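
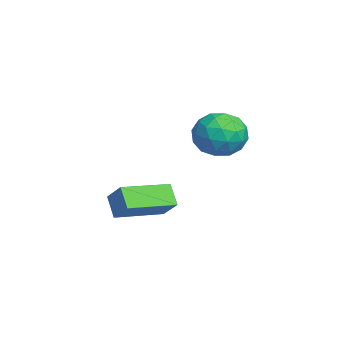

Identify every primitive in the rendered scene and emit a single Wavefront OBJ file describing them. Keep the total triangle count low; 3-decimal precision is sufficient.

v 0.081 -0.458 -1.966
v 0.857 0 -1.188
v -0.787 1.407 -2.198
v -0.011 1.865 -1.421
v 0.751 -0.245 -2.759
v 1.527 0.213 -1.982
v -0.117 1.62 -2.992
v 0.659 2.078 -2.214
v 1.793 3.631 2.401
v 2.542 4.377 2.293
v 2.858 2.463 1.727
v 3.607 3.209 1.619
v 3.325 2.876 2.587
v 2.667 3.598 3.004
v 2.733 3.242 1.016
v 2.075 3.964 1.433
v 3.123 4.136 1.437
v 3.489 3.91 2.408
v 1.911 2.93 1.612
v 2.277 2.704 2.583
v 2.074 4.107 2.406
v 3.326 2.733 1.614
v 3.16 2.538 2.183
v 3.6 2.976 2.12
v 2.147 3.649 2.824
v 2.587 4.087 2.76
v 3.048 3.205 2.933
v 2.813 2.753 1.26
v 3.253 3.191 1.196
v 1.8 3.864 1.9
v 2.24 4.302 1.837
v 2.352 3.635 1.087
v 2.856 4.403 1.839
v 3.482 3.717 1.443
v 2.968 3.736 1.089
v 2.581 4.161 1.334
v 3.071 4.27 2.41
v 3.697 3.584 2.014
v 3.531 3.388 2.583
v 3.144 3.812 2.828
v 3.412 4.129 1.907
v 1.703 3.256 2.006
v 2.329 2.57 1.61
v 2.256 3.028 1.192
v 1.869 3.452 1.437
v 1.918 3.123 2.577
v 2.544 2.437 2.181
v 2.819 2.679 2.686
v 2.432 3.104 2.931
v 1.988 2.711 2.113
f 2 4 1
f 5 2 1
f 1 4 3
f 3 5 1
f 2 8 4
f 6 2 5
f 6 8 2
f 4 8 3
f 7 5 3
f 3 8 7
f 7 6 5
f 8 6 7
f 9 46 25
f 46 20 49
f 25 49 14
f 46 49 25
f 9 25 21
f 25 14 26
f 21 26 10
f 25 26 21
f 9 21 30
f 21 10 31
f 30 31 16
f 21 31 30
f 9 30 42
f 30 16 45
f 42 45 19
f 30 45 42
f 9 42 46
f 42 19 50
f 46 50 20
f 42 50 46
f 10 26 37
f 26 14 40
f 37 40 18
f 26 40 37
f 14 49 27
f 49 20 48
f 27 48 13
f 49 48 27
f 20 50 47
f 50 19 43
f 47 43 11
f 50 43 47
f 19 45 44
f 45 16 32
f 44 32 15
f 45 32 44
f 16 31 36
f 31 10 33
f 36 33 17
f 31 33 36
f 12 38 24
f 38 18 39
f 24 39 13
f 38 39 24
f 12 24 22
f 24 13 23
f 22 23 11
f 24 23 22
f 12 22 29
f 22 11 28
f 29 28 15
f 22 28 29
f 12 29 34
f 29 15 35
f 34 35 17
f 29 35 34
f 12 34 38
f 34 17 41
f 38 41 18
f 34 41 38
f 13 39 27
f 39 18 40
f 27 40 14
f 39 40 27
f 11 23 47
f 23 13 48
f 47 48 20
f 23 48 47
f 15 28 44
f 28 11 43
f 44 43 19
f 28 43 44
f 17 35 36
f 35 15 32
f 36 32 16
f 35 32 36
f 18 41 37
f 41 17 33
f 37 33 10
f 41 33 37



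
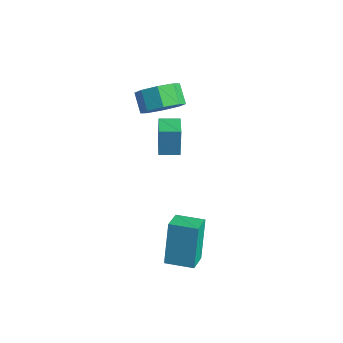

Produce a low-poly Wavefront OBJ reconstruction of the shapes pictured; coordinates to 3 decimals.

v -1.314 2.986 3.56
v -0.808 2.59 4.273
v -1.54 2.877 4.953
v -2.046 3.274 4.24
v -0.633 3.295 4.163
v -1.366 3.582 4.843
v -0.857 3.819 3.7
v -1.59 4.107 4.38
v -1.349 3.856 3.155
v -2.081 4.143 3.835
v -1.82 3.383 2.847
v -2.552 3.67 3.527
v -1.994 2.678 2.957
v -2.727 2.965 3.637
v -1.77 2.153 3.42
v -2.503 2.441 4.1
v -1.279 2.117 3.965
v -2.011 2.404 4.645
v -2.673 3.808 -0.201
v -2.79 3.949 1.227
v -2.093 4.535 -0.225
v -2.21 4.676 1.203
v -1.81 3.124 -0.063
v -1.927 3.265 1.365
v -1.23 3.851 -0.087
v -1.347 3.992 1.341
v 2.259 0.445 -1.886
v 1.801 1.047 -0.024
v 3.286 1.139 -1.857
v 2.828 1.741 0.005
v 2.832 -0.421 -1.465
v 2.374 0.181 0.397
v 3.859 0.273 -1.436
v 3.401 0.875 0.426
f 2 1 5
f 2 5 3
f 3 5 6
f 3 6 4
f 5 1 7
f 5 7 6
f 6 7 8
f 6 8 4
f 7 1 9
f 7 9 8
f 8 9 10
f 8 10 4
f 9 1 11
f 9 11 10
f 10 11 12
f 10 12 4
f 11 1 13
f 11 13 12
f 12 13 14
f 12 14 4
f 13 1 15
f 13 15 14
f 14 15 16
f 14 16 4
f 15 1 17
f 15 17 16
f 16 17 18
f 16 18 4
f 17 1 2
f 17 2 18
f 18 2 3
f 18 3 4
f 20 22 19
f 23 20 19
f 19 22 21
f 21 23 19
f 20 26 22
f 24 20 23
f 24 26 20
f 22 26 21
f 25 23 21
f 21 26 25
f 25 24 23
f 26 24 25
f 28 30 27
f 31 28 27
f 27 30 29
f 29 31 27
f 28 34 30
f 32 28 31
f 32 34 28
f 30 34 29
f 33 31 29
f 29 34 33
f 33 32 31
f 34 32 33



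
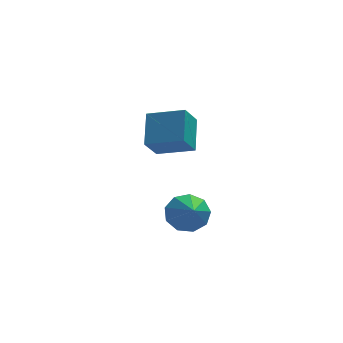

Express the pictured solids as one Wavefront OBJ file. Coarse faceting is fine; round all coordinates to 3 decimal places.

v -0.41 0.669 2.32
v -0.206 1.998 3.393
v -1.947 1.269 1.871
v -1.743 2.597 2.944
v 0.143 1.363 1.356
v 0.347 2.691 2.429
v -1.394 1.962 0.907
v -1.19 3.291 1.98
v -0.576 -2.192 -0.174
v 0.143 -2.487 -0.685
v -0.464 -3.388 0.674
v 0.351 -2.126 -0.204
v 0.125 -1.797 0.291
v -0.429 -1.652 0.568
v -1.052 -1.76 0.498
v -1.452 -2.07 0.113
v -1.442 -2.438 -0.406
v -1.027 -2.69 -0.817
v -0.401 -2.71 -0.927
f 2 4 1
f 5 2 1
f 1 4 3
f 3 5 1
f 2 8 4
f 6 2 5
f 6 8 2
f 4 8 3
f 7 5 3
f 3 8 7
f 7 6 5
f 8 6 7
f 10 9 12
f 10 12 11
f 12 9 13
f 12 13 11
f 13 9 14
f 13 14 11
f 14 9 15
f 14 15 11
f 15 9 16
f 15 16 11
f 16 9 17
f 16 17 11
f 17 9 18
f 17 18 11
f 18 9 19
f 18 19 11
f 19 9 10
f 19 10 11



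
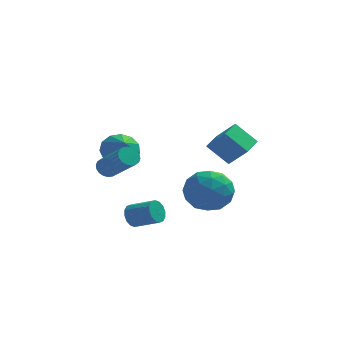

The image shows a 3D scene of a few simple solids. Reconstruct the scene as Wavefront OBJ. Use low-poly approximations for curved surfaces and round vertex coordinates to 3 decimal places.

v 2.042 -1.638 1.457
v 2.827 -2.008 2.342
v 2.37 -0.588 1.605
v 3.156 -0.958 2.49
v 2.964 -1.802 0.57
v 3.75 -2.172 1.455
v 3.293 -0.752 0.718
v 4.078 -1.122 1.603
v -2.301 0.344 -0.806
v -2.023 0.166 -1.22
v -0.942 -0.783 -0.089
v -1.219 -0.604 0.326
v -1.91 0.364 -1.163
v -0.828 -0.584 -0.031
v -1.873 0.559 -1.034
v -0.792 -0.39 0.097
v -1.922 0.711 -0.86
v -0.84 -0.238 0.271
v -2.045 0.79 -0.676
v -0.964 -0.158 0.455
v -2.219 0.781 -0.517
v -1.138 -0.167 0.614
v -2.41 0.686 -0.415
v -1.328 -0.263 0.716
v -2.578 0.523 -0.391
v -1.497 -0.426 0.74
v -2.692 0.324 -0.449
v -1.61 -0.624 0.683
v -2.728 0.13 -0.577
v -1.647 -0.819 0.554
v -2.68 -0.022 -0.751
v -1.598 -0.971 0.38
v -2.556 -0.102 -0.935
v -1.475 -1.05 0.196
v -2.382 -0.093 -1.094
v -1.301 -1.041 0.037
v -2.192 0.003 -1.196
v -1.11 -0.946 -0.065
v -1.114 -0.564 -3.164
v -0.821 -0.291 -3.611
v 0.268 -0.663 -3.122
v -0.026 -0.936 -2.676
v -0.847 -0.076 -3.388
v 0.242 -0.448 -2.9
v -0.945 0.009 -3.106
v 0.144 -0.363 -2.617
v -1.088 -0.06 -2.839
v 0.001 -0.433 -2.351
v -1.238 -0.264 -2.659
v -0.15 -0.636 -2.171
v -1.356 -0.549 -2.615
v -0.267 -0.921 -2.127
v -1.408 -0.837 -2.718
v -0.319 -1.209 -2.229
v -1.382 -1.052 -2.94
v -0.293 -1.424 -2.452
v -1.284 -1.137 -3.223
v -0.195 -1.509 -2.734
v -1.141 -1.067 -3.489
v -0.052 -1.44 -3.001
v -0.99 -0.864 -3.669
v 0.098 -1.236 -3.181
v -0.873 -0.579 -3.713
v 0.216 -0.951 -3.225
v 1.238 3.216 -2.157
v 2.12 3.852 -2.661
v 1.42 1.868 -3.539
v 2.302 2.504 -4.043
v 2.477 1.973 -2.983
v 2.364 2.806 -2.129
v 1.176 2.914 -4.071
v 1.063 3.747 -3.217
v 2.082 3.666 -3.844
v 2.885 3.084 -3.171
v 0.655 2.636 -3.029
v 1.458 2.054 -2.356
v 1.663 3.652 -2.287
v 1.877 2.068 -3.913
v 1.98 1.756 -3.29
v 2.498 2.13 -3.586
v 1.806 3.037 -1.974
v 2.325 3.411 -2.271
v 2.535 2.307 -2.46
v 1.215 2.309 -3.929
v 1.734 2.683 -4.226
v 1.042 3.59 -2.614
v 1.56 3.964 -2.91
v 1.005 3.413 -3.74
v 2.159 3.917 -3.279
v 2.266 3.124 -4.092
v 1.604 3.365 -4.108
v 1.538 3.855 -3.606
v 2.631 3.575 -2.884
v 2.738 2.783 -3.697
v 2.841 2.47 -3.073
v 2.775 2.96 -2.571
v 2.609 3.465 -3.579
v 0.802 2.937 -2.503
v 0.909 2.145 -3.316
v 0.765 2.76 -3.629
v 0.699 3.25 -3.127
v 1.274 2.596 -2.108
v 1.381 1.803 -2.921
v 2.002 1.865 -2.594
v 1.936 2.355 -2.092
v 0.931 2.255 -2.621
v -2.111 3.004 -0.847
v -1.45 2.788 -1.401
v -1.729 1.676 0.127
v -1.252 3.096 -1.059
v -1.326 3.375 -0.649
v -1.65 3.536 -0.302
v -2.121 3.528 -0.128
v -2.588 3.354 -0.182
v -2.904 3.069 -0.447
v -2.968 2.763 -0.839
v -2.76 2.533 -1.234
v -2.346 2.453 -1.505
v -1.858 2.548 -1.568
f 2 4 1
f 5 2 1
f 1 4 3
f 3 5 1
f 2 8 4
f 6 2 5
f 6 8 2
f 4 8 3
f 7 5 3
f 3 8 7
f 7 6 5
f 8 6 7
f 10 9 13
f 10 13 11
f 11 13 14
f 11 14 12
f 13 9 15
f 13 15 14
f 14 15 16
f 14 16 12
f 15 9 17
f 15 17 16
f 16 17 18
f 16 18 12
f 17 9 19
f 17 19 18
f 18 19 20
f 18 20 12
f 19 9 21
f 19 21 20
f 20 21 22
f 20 22 12
f 21 9 23
f 21 23 22
f 22 23 24
f 22 24 12
f 23 9 25
f 23 25 24
f 24 25 26
f 24 26 12
f 25 9 27
f 25 27 26
f 26 27 28
f 26 28 12
f 27 9 29
f 27 29 28
f 28 29 30
f 28 30 12
f 29 9 31
f 29 31 30
f 30 31 32
f 30 32 12
f 31 9 33
f 31 33 32
f 32 33 34
f 32 34 12
f 33 9 35
f 33 35 34
f 34 35 36
f 34 36 12
f 35 9 37
f 35 37 36
f 36 37 38
f 36 38 12
f 37 9 10
f 37 10 38
f 38 10 11
f 38 11 12
f 40 39 43
f 40 43 41
f 41 43 44
f 41 44 42
f 43 39 45
f 43 45 44
f 44 45 46
f 44 46 42
f 45 39 47
f 45 47 46
f 46 47 48
f 46 48 42
f 47 39 49
f 47 49 48
f 48 49 50
f 48 50 42
f 49 39 51
f 49 51 50
f 50 51 52
f 50 52 42
f 51 39 53
f 51 53 52
f 52 53 54
f 52 54 42
f 53 39 55
f 53 55 54
f 54 55 56
f 54 56 42
f 55 39 57
f 55 57 56
f 56 57 58
f 56 58 42
f 57 39 59
f 57 59 58
f 58 59 60
f 58 60 42
f 59 39 61
f 59 61 60
f 60 61 62
f 60 62 42
f 61 39 63
f 61 63 62
f 62 63 64
f 62 64 42
f 63 39 40
f 63 40 64
f 64 40 41
f 64 41 42
f 65 102 81
f 102 76 105
f 81 105 70
f 102 105 81
f 65 81 77
f 81 70 82
f 77 82 66
f 81 82 77
f 65 77 86
f 77 66 87
f 86 87 72
f 77 87 86
f 65 86 98
f 86 72 101
f 98 101 75
f 86 101 98
f 65 98 102
f 98 75 106
f 102 106 76
f 98 106 102
f 66 82 93
f 82 70 96
f 93 96 74
f 82 96 93
f 70 105 83
f 105 76 104
f 83 104 69
f 105 104 83
f 76 106 103
f 106 75 99
f 103 99 67
f 106 99 103
f 75 101 100
f 101 72 88
f 100 88 71
f 101 88 100
f 72 87 92
f 87 66 89
f 92 89 73
f 87 89 92
f 68 94 80
f 94 74 95
f 80 95 69
f 94 95 80
f 68 80 78
f 80 69 79
f 78 79 67
f 80 79 78
f 68 78 85
f 78 67 84
f 85 84 71
f 78 84 85
f 68 85 90
f 85 71 91
f 90 91 73
f 85 91 90
f 68 90 94
f 90 73 97
f 94 97 74
f 90 97 94
f 69 95 83
f 95 74 96
f 83 96 70
f 95 96 83
f 67 79 103
f 79 69 104
f 103 104 76
f 79 104 103
f 71 84 100
f 84 67 99
f 100 99 75
f 84 99 100
f 73 91 92
f 91 71 88
f 92 88 72
f 91 88 92
f 74 97 93
f 97 73 89
f 93 89 66
f 97 89 93
f 108 107 110
f 108 110 109
f 110 107 111
f 110 111 109
f 111 107 112
f 111 112 109
f 112 107 113
f 112 113 109
f 113 107 114
f 113 114 109
f 114 107 115
f 114 115 109
f 115 107 116
f 115 116 109
f 116 107 117
f 116 117 109
f 117 107 118
f 117 118 109
f 118 107 119
f 118 119 109
f 119 107 108
f 119 108 109



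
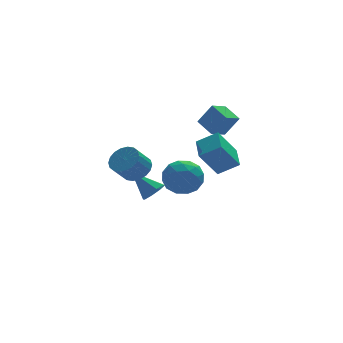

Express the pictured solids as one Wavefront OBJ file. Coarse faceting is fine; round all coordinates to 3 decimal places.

v 1.801 2.182 -1.469
v 2.801 1.741 -1.16
v 0.959 1.179 -0.18
v 1.959 0.738 0.129
v 1.734 1.832 0.333
v 2.254 2.452 -0.463
v 1.506 0.468 -0.877
v 2.026 1.088 -1.673
v 2.618 0.681 -0.794
v 2.759 1.524 -0.046
v 1.001 1.396 -1.294
v 1.142 2.239 -0.546
v 2.375 2.049 -1.428
v 1.385 0.871 0.088
v 1.253 1.514 0.208
v 1.84 1.254 0.389
v 2.054 2.467 -1.018
v 2.641 2.208 -0.836
v 2.014 2.262 0.041
v 1.119 0.712 -0.504
v 1.706 0.453 -0.322
v 1.92 1.666 -1.729
v 2.507 1.406 -1.548
v 1.746 0.658 -1.381
v 2.855 1.167 -1.03
v 2.36 0.578 -0.273
v 2.094 0.419 -0.864
v 2.4 0.784 -1.332
v 2.938 1.663 -0.591
v 2.443 1.073 0.167
v 2.311 1.716 0.287
v 2.617 2.081 -0.182
v 2.831 1.04 -0.376
v 1.317 1.847 -1.507
v 0.822 1.257 -0.749
v 1.143 0.839 -1.158
v 1.449 1.204 -1.627
v 1.4 2.342 -1.067
v 0.905 1.753 -0.31
v 1.36 2.136 -0.008
v 1.666 2.501 -0.476
v 0.929 1.88 -0.964
v 3.349 1.468 2.165
v 4.027 1.227 3.295
v 2.951 2.482 2.621
v 3.63 2.24 3.75
v 4.23 2 1.75
v 4.909 1.758 2.879
v 3.833 3.013 2.205
v 4.511 2.772 3.335
v -0.244 -0.714 -0.302
v 0.168 -0.922 0.238
v -1.076 0.294 0.722
v 0.37 -0.49 -0.022
v 0.213 -0.189 -0.447
v -0.212 -0.196 -0.786
v -0.655 -0.505 -0.842
v -0.857 -0.937 -0.581
v -0.7 -1.238 -0.157
v -0.275 -1.232 0.183
v 2.135 -0.296 1.629
v 3.15 -0.663 2.3
v 2.42 1.06 1.94
v 3.434 0.693 2.611
v 3.146 -0.173 0.169
v 4.16 -0.54 0.84
v 3.43 1.183 0.48
v 4.445 0.816 1.151
v -1.8 -3.201 2.792
v -1.46 -2.638 3.281
v -2.159 -2.975 4.157
v -2.5 -3.539 3.668
v -1.737 -2.457 3.129
v -2.437 -2.794 4.005
v -2.028 -2.423 2.911
v -2.727 -2.76 3.786
v -2.273 -2.543 2.669
v -2.972 -2.88 3.544
v -2.424 -2.793 2.451
v -3.124 -3.13 3.326
v -2.452 -3.125 2.301
v -3.152 -3.462 3.176
v -2.351 -3.472 2.248
v -3.05 -3.809 3.123
v -2.141 -3.765 2.303
v -2.84 -4.102 3.179
v -1.863 -3.946 2.455
v -2.563 -4.283 3.331
v -1.573 -3.98 2.674
v -2.272 -4.317 3.549
v -1.328 -3.86 2.916
v -2.027 -4.197 3.791
v -1.176 -3.61 3.134
v -1.876 -3.947 4.009
v -1.148 -3.278 3.284
v -1.848 -3.615 4.159
v -1.25 -2.931 3.337
v -1.949 -3.268 4.212
f 1 38 17
f 38 12 41
f 17 41 6
f 38 41 17
f 1 17 13
f 17 6 18
f 13 18 2
f 17 18 13
f 1 13 22
f 13 2 23
f 22 23 8
f 13 23 22
f 1 22 34
f 22 8 37
f 34 37 11
f 22 37 34
f 1 34 38
f 34 11 42
f 38 42 12
f 34 42 38
f 2 18 29
f 18 6 32
f 29 32 10
f 18 32 29
f 6 41 19
f 41 12 40
f 19 40 5
f 41 40 19
f 12 42 39
f 42 11 35
f 39 35 3
f 42 35 39
f 11 37 36
f 37 8 24
f 36 24 7
f 37 24 36
f 8 23 28
f 23 2 25
f 28 25 9
f 23 25 28
f 4 30 16
f 30 10 31
f 16 31 5
f 30 31 16
f 4 16 14
f 16 5 15
f 14 15 3
f 16 15 14
f 4 14 21
f 14 3 20
f 21 20 7
f 14 20 21
f 4 21 26
f 21 7 27
f 26 27 9
f 21 27 26
f 4 26 30
f 26 9 33
f 30 33 10
f 26 33 30
f 5 31 19
f 31 10 32
f 19 32 6
f 31 32 19
f 3 15 39
f 15 5 40
f 39 40 12
f 15 40 39
f 7 20 36
f 20 3 35
f 36 35 11
f 20 35 36
f 9 27 28
f 27 7 24
f 28 24 8
f 27 24 28
f 10 33 29
f 33 9 25
f 29 25 2
f 33 25 29
f 44 46 43
f 47 44 43
f 43 46 45
f 45 47 43
f 44 50 46
f 48 44 47
f 48 50 44
f 46 50 45
f 49 47 45
f 45 50 49
f 49 48 47
f 50 48 49
f 52 51 54
f 52 54 53
f 54 51 55
f 54 55 53
f 55 51 56
f 55 56 53
f 56 51 57
f 56 57 53
f 57 51 58
f 57 58 53
f 58 51 59
f 58 59 53
f 59 51 60
f 59 60 53
f 60 51 52
f 60 52 53
f 62 64 61
f 65 62 61
f 61 64 63
f 63 65 61
f 62 68 64
f 66 62 65
f 66 68 62
f 64 68 63
f 67 65 63
f 63 68 67
f 67 66 65
f 68 66 67
f 70 69 73
f 70 73 71
f 71 73 74
f 71 74 72
f 73 69 75
f 73 75 74
f 74 75 76
f 74 76 72
f 75 69 77
f 75 77 76
f 76 77 78
f 76 78 72
f 77 69 79
f 77 79 78
f 78 79 80
f 78 80 72
f 79 69 81
f 79 81 80
f 80 81 82
f 80 82 72
f 81 69 83
f 81 83 82
f 82 83 84
f 82 84 72
f 83 69 85
f 83 85 84
f 84 85 86
f 84 86 72
f 85 69 87
f 85 87 86
f 86 87 88
f 86 88 72
f 87 69 89
f 87 89 88
f 88 89 90
f 88 90 72
f 89 69 91
f 89 91 90
f 90 91 92
f 90 92 72
f 91 69 93
f 91 93 92
f 92 93 94
f 92 94 72
f 93 69 95
f 93 95 94
f 94 95 96
f 94 96 72
f 95 69 97
f 95 97 96
f 96 97 98
f 96 98 72
f 97 69 70
f 97 70 98
f 98 70 71
f 98 71 72



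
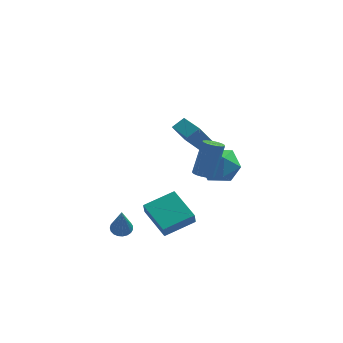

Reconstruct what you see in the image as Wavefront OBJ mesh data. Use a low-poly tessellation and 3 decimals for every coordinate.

v -0.907 -0.398 -2.95
v -0.936 -0.789 -2.184
v 0.597 0.491 -2.44
v 0.568 0.1 -1.674
v 0.212 -1.88 -3.666
v 0.183 -2.271 -2.9
v 1.716 -0.991 -3.156
v 1.687 -1.382 -2.39
v 2.2 -3.016 1.805
v 2.73 -2.898 1.632
v 3.171 -2.227 3.442
v 2.64 -2.344 3.615
v 2.592 -2.669 1.581
v 3.033 -1.997 3.39
v 2.364 -2.519 1.58
v 2.805 -1.847 3.39
v 2.099 -2.482 1.632
v 2.54 -1.811 3.441
v 1.856 -2.568 1.723
v 2.297 -1.897 3.532
v 1.693 -2.757 1.833
v 2.133 -2.085 3.642
v 1.645 -3.005 1.936
v 2.086 -2.333 3.746
v 1.724 -3.255 2.01
v 2.165 -2.583 3.819
v 1.913 -3.451 2.036
v 2.354 -2.779 3.846
v 2.167 -3.547 2.01
v 2.608 -2.875 3.82
v 2.428 -3.521 1.937
v 2.869 -2.849 3.747
v 2.637 -3.38 1.834
v 3.078 -2.708 3.643
v 2.746 -3.155 1.724
v 3.187 -2.483 3.533
v 2.603 2.797 -0.553
v 3.401 2.222 0.132
v 2.199 1.138 -1.472
v 2.997 0.563 -0.787
v 1.98 0.977 -0.305
v 2.23 2.003 0.263
v 3.37 1.357 -1.603
v 3.62 2.383 -1.035
v 3.875 1.333 -0.516
v 3.016 1.098 0.286
v 2.584 2.262 -1.626
v 1.725 2.027 -0.824
v 0.15 4.25 0.444
v 0.756 4.672 0.904
v 0.811 4.51 -0.668
v 1.418 4.932 -0.208
v 1.042 2.768 0.628
v 1.649 3.19 1.088
v 1.704 3.028 -0.484
v 2.31 3.45 -0.024
v -2.062 -0.683 -4.048
v -1.726 -1.108 -4.282
v -1.938 -1.617 -2.172
v -1.558 -0.943 -4.211
v -1.478 -0.734 -4.112
v -1.498 -0.515 -4.002
v -1.616 -0.326 -3.9
v -1.811 -0.198 -3.824
v -2.05 -0.155 -3.786
v -2.29 -0.202 -3.794
v -2.491 -0.333 -3.846
v -2.618 -0.524 -3.933
v -2.649 -0.743 -4.04
v -2.578 -0.951 -4.148
v -2.418 -1.113 -4.239
v -2.196 -1.201 -4.297
v -1.951 -1.199 -4.312
f 2 4 1
f 5 2 1
f 1 4 3
f 3 5 1
f 2 8 4
f 6 2 5
f 6 8 2
f 4 8 3
f 7 5 3
f 3 8 7
f 7 6 5
f 8 6 7
f 10 9 13
f 10 13 11
f 11 13 14
f 11 14 12
f 13 9 15
f 13 15 14
f 14 15 16
f 14 16 12
f 15 9 17
f 15 17 16
f 16 17 18
f 16 18 12
f 17 9 19
f 17 19 18
f 18 19 20
f 18 20 12
f 19 9 21
f 19 21 20
f 20 21 22
f 20 22 12
f 21 9 23
f 21 23 22
f 22 23 24
f 22 24 12
f 23 9 25
f 23 25 24
f 24 25 26
f 24 26 12
f 25 9 27
f 25 27 26
f 26 27 28
f 26 28 12
f 27 9 29
f 27 29 28
f 28 29 30
f 28 30 12
f 29 9 31
f 29 31 30
f 30 31 32
f 30 32 12
f 31 9 33
f 31 33 32
f 32 33 34
f 32 34 12
f 33 9 35
f 33 35 34
f 34 35 36
f 34 36 12
f 35 9 10
f 35 10 36
f 36 10 11
f 36 11 12
f 37 48 42
f 37 42 38
f 37 38 44
f 37 44 47
f 37 47 48
f 38 42 46
f 42 48 41
f 48 47 39
f 47 44 43
f 44 38 45
f 40 46 41
f 40 41 39
f 40 39 43
f 40 43 45
f 40 45 46
f 41 46 42
f 39 41 48
f 43 39 47
f 45 43 44
f 46 45 38
f 50 52 49
f 53 50 49
f 49 52 51
f 51 53 49
f 50 56 52
f 54 50 53
f 54 56 50
f 52 56 51
f 55 53 51
f 51 56 55
f 55 54 53
f 56 54 55
f 58 57 60
f 58 60 59
f 60 57 61
f 60 61 59
f 61 57 62
f 61 62 59
f 62 57 63
f 62 63 59
f 63 57 64
f 63 64 59
f 64 57 65
f 64 65 59
f 65 57 66
f 65 66 59
f 66 57 67
f 66 67 59
f 67 57 68
f 67 68 59
f 68 57 69
f 68 69 59
f 69 57 70
f 69 70 59
f 70 57 71
f 70 71 59
f 71 57 72
f 71 72 59
f 72 57 73
f 72 73 59
f 73 57 58
f 73 58 59



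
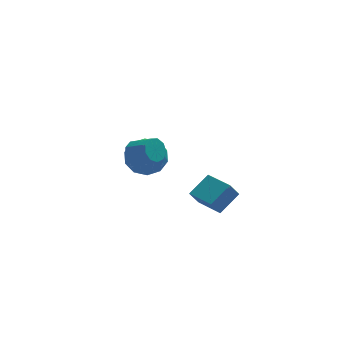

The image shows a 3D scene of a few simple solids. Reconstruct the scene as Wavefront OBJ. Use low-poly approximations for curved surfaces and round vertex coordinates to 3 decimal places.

v -0.506 -3.701 2.668
v 0.45 -3.066 3.359
v -1.254 -2.389 2.496
v -0.298 -1.754 3.188
v -0.062 -3.546 1.912
v 0.894 -2.911 2.604
v -0.81 -2.234 1.741
v 0.146 -1.599 2.432
v -3.063 3.785 1.364
v -2.216 3.766 0.641
v -2.644 2.114 1.899
v -1.797 2.095 1.176
v -1.754 2.763 2.067
v -2.013 3.795 1.737
v -2.847 2.085 0.803
v -3.106 3.117 0.473
v -2.082 2.715 0.294
v -1.406 3.135 1.076
v -3.454 2.745 1.464
v -2.778 3.165 2.246
v -2.676 3.922 0.956
v -2.184 1.958 1.584
v -2.159 2.35 2.108
v -1.66 2.339 1.683
v -2.557 3.939 1.6
v -2.059 3.928 1.175
v -1.788 3.339 2.013
v -2.801 1.952 1.365
v -2.303 1.941 0.94
v -3.2 3.541 0.857
v -2.701 3.53 0.432
v -3.072 2.541 0.527
v -2.099 3.293 0.327
v -1.853 2.311 0.641
v -2.47 2.305 0.422
v -2.623 2.912 0.228
v -1.702 3.54 0.786
v -1.456 2.558 1.1
v -1.431 2.95 1.624
v -1.583 3.557 1.43
v -1.624 2.922 0.582
v -3.404 3.322 1.44
v -3.158 2.34 1.754
v -3.277 2.323 1.11
v -3.429 2.93 0.916
v -3.007 3.569 1.899
v -2.761 2.587 2.213
v -2.237 2.968 2.312
v -2.39 3.575 2.118
v -3.236 2.958 1.958
v -3.275 0.312 3.532
v -2.831 0.825 3.566
v -2.02 0.082 4.201
v -2.465 -0.432 4.168
v -3.112 0.834 3.936
v -2.302 0.091 4.571
v -3.47 0.599 4.117
v -2.66 -0.144 4.752
v -3.737 0.229 4.025
v -2.927 -0.514 4.66
v -3.788 -0.102 3.702
v -2.977 -0.845 4.338
v -3.599 -0.24 3.3
v -2.788 -0.983 3.935
v -3.258 -0.119 3.007
v -2.448 -0.863 3.642
v -2.926 0.203 2.959
v -2.115 -0.541 3.595
v -2.757 0.575 3.18
v -1.947 -0.168 3.815
f 2 4 1
f 5 2 1
f 1 4 3
f 3 5 1
f 2 8 4
f 6 2 5
f 6 8 2
f 4 8 3
f 7 5 3
f 3 8 7
f 7 6 5
f 8 6 7
f 9 46 25
f 46 20 49
f 25 49 14
f 46 49 25
f 9 25 21
f 25 14 26
f 21 26 10
f 25 26 21
f 9 21 30
f 21 10 31
f 30 31 16
f 21 31 30
f 9 30 42
f 30 16 45
f 42 45 19
f 30 45 42
f 9 42 46
f 42 19 50
f 46 50 20
f 42 50 46
f 10 26 37
f 26 14 40
f 37 40 18
f 26 40 37
f 14 49 27
f 49 20 48
f 27 48 13
f 49 48 27
f 20 50 47
f 50 19 43
f 47 43 11
f 50 43 47
f 19 45 44
f 45 16 32
f 44 32 15
f 45 32 44
f 16 31 36
f 31 10 33
f 36 33 17
f 31 33 36
f 12 38 24
f 38 18 39
f 24 39 13
f 38 39 24
f 12 24 22
f 24 13 23
f 22 23 11
f 24 23 22
f 12 22 29
f 22 11 28
f 29 28 15
f 22 28 29
f 12 29 34
f 29 15 35
f 34 35 17
f 29 35 34
f 12 34 38
f 34 17 41
f 38 41 18
f 34 41 38
f 13 39 27
f 39 18 40
f 27 40 14
f 39 40 27
f 11 23 47
f 23 13 48
f 47 48 20
f 23 48 47
f 15 28 44
f 28 11 43
f 44 43 19
f 28 43 44
f 17 35 36
f 35 15 32
f 36 32 16
f 35 32 36
f 18 41 37
f 41 17 33
f 37 33 10
f 41 33 37
f 52 51 55
f 52 55 53
f 53 55 56
f 53 56 54
f 55 51 57
f 55 57 56
f 56 57 58
f 56 58 54
f 57 51 59
f 57 59 58
f 58 59 60
f 58 60 54
f 59 51 61
f 59 61 60
f 60 61 62
f 60 62 54
f 61 51 63
f 61 63 62
f 62 63 64
f 62 64 54
f 63 51 65
f 63 65 64
f 64 65 66
f 64 66 54
f 65 51 67
f 65 67 66
f 66 67 68
f 66 68 54
f 67 51 69
f 67 69 68
f 68 69 70
f 68 70 54
f 69 51 52
f 69 52 70
f 70 52 53
f 70 53 54



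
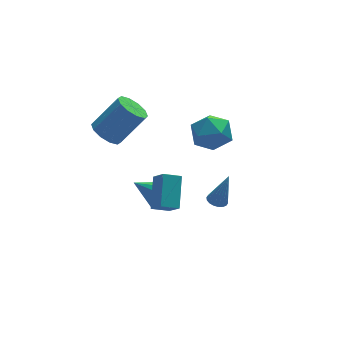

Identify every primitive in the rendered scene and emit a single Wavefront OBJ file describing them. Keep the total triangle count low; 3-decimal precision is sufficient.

v -1.245 -0.301 2.993
v -0.591 -0.198 2.429
v 0.739 -0.237 3.962
v 0.085 -0.339 4.527
v -0.755 0.29 2.584
v 0.575 0.251 4.117
v -1.106 0.553 2.895
v 0.223 0.514 4.428
v -1.511 0.489 3.244
v -0.181 0.45 4.777
v -1.813 0.124 3.497
v -0.484 0.085 5.03
v -1.899 -0.403 3.558
v -0.569 -0.442 5.091
v -1.735 -0.891 3.403
v -0.405 -0.93 4.936
v -1.383 -1.154 3.092
v -0.054 -1.193 4.625
v -0.979 -1.09 2.743
v 0.351 -1.129 4.276
v -0.676 -0.725 2.49
v 0.653 -0.764 4.023
v 4.241 0.3 1.958
v 4.829 -0.218 1.136
v 3.031 -1.082 1.964
v 3.619 -1.6 1.142
v 4.057 -1.513 2.186
v 4.806 -0.659 2.182
v 3.054 -0.641 0.918
v 3.803 0.213 0.914
v 4.096 -0.8 0.493
v 4.715 -1.339 1.277
v 3.145 0.039 1.823
v 3.764 -0.5 2.607
v -0.55 -4.166 0.511
v -0.353 -4.904 1.317
v 0.081 -2.888 1.526
v 0.278 -3.626 2.332
v 0.302 -4.314 0.168
v 0.499 -5.052 0.974
v 0.933 -3.036 1.183
v 1.13 -3.774 1.989
v 0.413 -2.854 -0.001
v 0.861 -2.737 0.664
v -0.553 -2.006 0.501
v 0.988 -2.416 0.365
v 0.932 -2.234 -0.05
v 0.711 -2.249 -0.449
v 0.396 -2.456 -0.706
v 0.086 -2.79 -0.739
v -0.12 -3.144 -0.538
v -0.157 -3.406 -0.166
v -0.013 -3.492 0.259
v 0.266 -3.377 0.601
v 0.592 -3.095 0.752
v 3.717 -1.935 -2.548
v 4.079 -1.544 -2.639
v 4.263 -2.025 -0.752
v 3.883 -1.422 -2.573
v 3.655 -1.4 -2.503
v 3.438 -1.485 -2.441
v 3.277 -1.659 -2.401
v 3.203 -1.887 -2.39
v 3.231 -2.125 -2.41
v 3.355 -2.325 -2.458
v 3.551 -2.448 -2.524
v 3.78 -2.469 -2.594
v 3.996 -2.385 -2.656
v 4.157 -2.211 -2.696
v 4.231 -1.982 -2.707
v 4.203 -1.745 -2.686
f 2 1 5
f 2 5 3
f 3 5 6
f 3 6 4
f 5 1 7
f 5 7 6
f 6 7 8
f 6 8 4
f 7 1 9
f 7 9 8
f 8 9 10
f 8 10 4
f 9 1 11
f 9 11 10
f 10 11 12
f 10 12 4
f 11 1 13
f 11 13 12
f 12 13 14
f 12 14 4
f 13 1 15
f 13 15 14
f 14 15 16
f 14 16 4
f 15 1 17
f 15 17 16
f 16 17 18
f 16 18 4
f 17 1 19
f 17 19 18
f 18 19 20
f 18 20 4
f 19 1 21
f 19 21 20
f 20 21 22
f 20 22 4
f 21 1 2
f 21 2 22
f 22 2 3
f 22 3 4
f 23 34 28
f 23 28 24
f 23 24 30
f 23 30 33
f 23 33 34
f 24 28 32
f 28 34 27
f 34 33 25
f 33 30 29
f 30 24 31
f 26 32 27
f 26 27 25
f 26 25 29
f 26 29 31
f 26 31 32
f 27 32 28
f 25 27 34
f 29 25 33
f 31 29 30
f 32 31 24
f 36 38 35
f 39 36 35
f 35 38 37
f 37 39 35
f 36 42 38
f 40 36 39
f 40 42 36
f 38 42 37
f 41 39 37
f 37 42 41
f 41 40 39
f 42 40 41
f 44 43 46
f 44 46 45
f 46 43 47
f 46 47 45
f 47 43 48
f 47 48 45
f 48 43 49
f 48 49 45
f 49 43 50
f 49 50 45
f 50 43 51
f 50 51 45
f 51 43 52
f 51 52 45
f 52 43 53
f 52 53 45
f 53 43 54
f 53 54 45
f 54 43 55
f 54 55 45
f 55 43 44
f 55 44 45
f 57 56 59
f 57 59 58
f 59 56 60
f 59 60 58
f 60 56 61
f 60 61 58
f 61 56 62
f 61 62 58
f 62 56 63
f 62 63 58
f 63 56 64
f 63 64 58
f 64 56 65
f 64 65 58
f 65 56 66
f 65 66 58
f 66 56 67
f 66 67 58
f 67 56 68
f 67 68 58
f 68 56 69
f 68 69 58
f 69 56 70
f 69 70 58
f 70 56 71
f 70 71 58
f 71 56 57
f 71 57 58



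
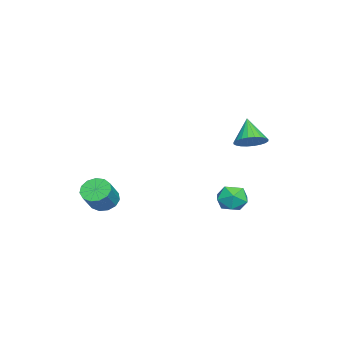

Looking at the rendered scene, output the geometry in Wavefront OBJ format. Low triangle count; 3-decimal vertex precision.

v -2.573 3.51 2.634
v -1.907 2.815 2.906
v -3.627 3.05 4.046
v -1.778 3.126 3.103
v -1.77 3.495 3.23
v -1.884 3.866 3.265
v -2.103 4.183 3.205
v -2.394 4.398 3.057
v -2.712 4.477 2.846
v -3.009 4.409 2.602
v -3.24 4.204 2.363
v -3.369 3.893 2.165
v -3.377 3.524 2.039
v -3.262 3.153 2.004
v -3.043 2.836 2.064
v -2.752 2.621 2.212
v -2.434 2.542 2.423
v -2.137 2.61 2.667
v 2.436 4.373 -0.008
v 2.899 3.698 0.582
v 1.341 3.242 -0.442
v 1.804 2.567 0.148
v 1.306 3.34 0.562
v 1.982 4.04 0.83
v 2.258 2.9 -0.69
v 2.934 3.6 -0.422
v 2.789 2.788 0.16
v 2.201 3.06 0.934
v 2.039 3.88 -0.794
v 1.451 4.152 -0.02
v 1.959 -3.778 -0.801
v 2.608 -3.874 -1.431
v 3.711 -4.038 -0.269
v 3.061 -3.942 0.361
v 2.577 -3.373 -1.331
v 3.68 -3.536 -0.169
v 2.35 -2.999 -1.063
v 3.452 -3.163 0.099
v 1.998 -2.874 -0.711
v 3.101 -3.037 0.45
v 1.634 -3.035 -0.388
v 2.737 -3.198 0.773
v 1.373 -3.432 -0.196
v 2.476 -3.596 0.965
v 1.298 -3.94 -0.196
v 2.401 -4.103 0.965
v 1.433 -4.396 -0.388
v 2.535 -4.559 0.773
v 1.734 -4.656 -0.711
v 2.837 -4.819 0.45
v 2.107 -4.637 -1.063
v 3.21 -4.8 0.099
v 2.433 -4.346 -1.331
v 3.536 -4.509 -0.169
f 2 1 4
f 2 4 3
f 4 1 5
f 4 5 3
f 5 1 6
f 5 6 3
f 6 1 7
f 6 7 3
f 7 1 8
f 7 8 3
f 8 1 9
f 8 9 3
f 9 1 10
f 9 10 3
f 10 1 11
f 10 11 3
f 11 1 12
f 11 12 3
f 12 1 13
f 12 13 3
f 13 1 14
f 13 14 3
f 14 1 15
f 14 15 3
f 15 1 16
f 15 16 3
f 16 1 17
f 16 17 3
f 17 1 18
f 17 18 3
f 18 1 2
f 18 2 3
f 19 30 24
f 19 24 20
f 19 20 26
f 19 26 29
f 19 29 30
f 20 24 28
f 24 30 23
f 30 29 21
f 29 26 25
f 26 20 27
f 22 28 23
f 22 23 21
f 22 21 25
f 22 25 27
f 22 27 28
f 23 28 24
f 21 23 30
f 25 21 29
f 27 25 26
f 28 27 20
f 32 31 35
f 32 35 33
f 33 35 36
f 33 36 34
f 35 31 37
f 35 37 36
f 36 37 38
f 36 38 34
f 37 31 39
f 37 39 38
f 38 39 40
f 38 40 34
f 39 31 41
f 39 41 40
f 40 41 42
f 40 42 34
f 41 31 43
f 41 43 42
f 42 43 44
f 42 44 34
f 43 31 45
f 43 45 44
f 44 45 46
f 44 46 34
f 45 31 47
f 45 47 46
f 46 47 48
f 46 48 34
f 47 31 49
f 47 49 48
f 48 49 50
f 48 50 34
f 49 31 51
f 49 51 50
f 50 51 52
f 50 52 34
f 51 31 53
f 51 53 52
f 52 53 54
f 52 54 34
f 53 31 32
f 53 32 54
f 54 32 33
f 54 33 34



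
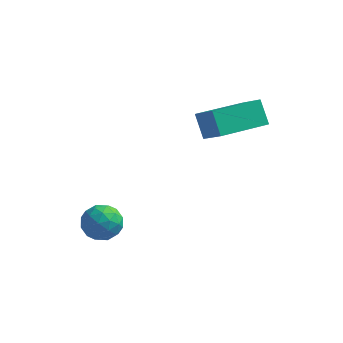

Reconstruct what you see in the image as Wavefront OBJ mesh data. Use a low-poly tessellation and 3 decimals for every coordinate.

v 0.401 0.385 0.801
v -0.042 0.826 1.632
v -0.359 0.898 0.123
v -0.802 1.339 0.955
v 1.582 1.901 0.625
v 1.139 2.342 1.457
v 0.822 2.414 -0.052
v 0.379 2.855 0.779
v -3.871 -1.347 -3.127
v -3.572 -0.952 -3.713
v -2.728 -1.648 -2.747
v -2.429 -1.253 -3.333
v -2.779 -0.882 -2.76
v -3.486 -0.696 -2.995
v -2.814 -1.904 -3.465
v -3.521 -1.718 -3.7
v -2.919 -1.296 -3.923
v -2.898 -0.665 -3.487
v -3.402 -1.935 -2.973
v -3.381 -1.304 -2.537
v -3.822 -1.123 -3.453
v -2.478 -1.477 -3.007
v -2.684 -1.259 -2.67
v -2.508 -1.027 -3.015
v -3.771 -0.973 -3.031
v -3.596 -0.741 -3.376
v -3.13 -0.699 -2.816
v -2.704 -1.859 -3.084
v -2.529 -1.627 -3.429
v -3.792 -1.573 -3.445
v -3.616 -1.341 -3.79
v -3.17 -1.901 -3.644
v -3.263 -1.093 -3.921
v -2.59 -1.27 -3.698
v -2.817 -1.653 -3.775
v -3.232 -1.544 -3.913
v -3.25 -0.722 -3.665
v -2.578 -0.899 -3.442
v -2.784 -0.681 -3.105
v -3.199 -0.572 -3.243
v -2.866 -0.925 -3.788
v -3.722 -1.701 -3.018
v -3.05 -1.878 -2.795
v -3.101 -2.028 -3.217
v -3.516 -1.919 -3.355
v -3.71 -1.33 -2.762
v -3.037 -1.507 -2.539
v -3.068 -1.056 -2.547
v -3.483 -0.947 -2.685
v -3.434 -1.675 -2.672
f 2 4 1
f 5 2 1
f 1 4 3
f 3 5 1
f 2 8 4
f 6 2 5
f 6 8 2
f 4 8 3
f 7 5 3
f 3 8 7
f 7 6 5
f 8 6 7
f 9 46 25
f 46 20 49
f 25 49 14
f 46 49 25
f 9 25 21
f 25 14 26
f 21 26 10
f 25 26 21
f 9 21 30
f 21 10 31
f 30 31 16
f 21 31 30
f 9 30 42
f 30 16 45
f 42 45 19
f 30 45 42
f 9 42 46
f 42 19 50
f 46 50 20
f 42 50 46
f 10 26 37
f 26 14 40
f 37 40 18
f 26 40 37
f 14 49 27
f 49 20 48
f 27 48 13
f 49 48 27
f 20 50 47
f 50 19 43
f 47 43 11
f 50 43 47
f 19 45 44
f 45 16 32
f 44 32 15
f 45 32 44
f 16 31 36
f 31 10 33
f 36 33 17
f 31 33 36
f 12 38 24
f 38 18 39
f 24 39 13
f 38 39 24
f 12 24 22
f 24 13 23
f 22 23 11
f 24 23 22
f 12 22 29
f 22 11 28
f 29 28 15
f 22 28 29
f 12 29 34
f 29 15 35
f 34 35 17
f 29 35 34
f 12 34 38
f 34 17 41
f 38 41 18
f 34 41 38
f 13 39 27
f 39 18 40
f 27 40 14
f 39 40 27
f 11 23 47
f 23 13 48
f 47 48 20
f 23 48 47
f 15 28 44
f 28 11 43
f 44 43 19
f 28 43 44
f 17 35 36
f 35 15 32
f 36 32 16
f 35 32 36
f 18 41 37
f 41 17 33
f 37 33 10
f 41 33 37



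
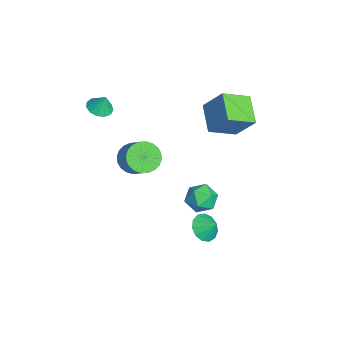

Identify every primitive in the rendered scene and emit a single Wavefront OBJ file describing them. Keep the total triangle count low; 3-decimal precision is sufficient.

v -2.173 1.947 1.552
v -3.984 1.904 2.377
v -2.613 3.656 0.676
v -4.424 3.613 1.5
v -1.456 2.967 3.18
v -3.267 2.924 4.004
v -1.896 4.676 2.303
v -3.707 4.633 3.128
v 2.152 1.124 -3.218
v 2.869 1.257 -3.842
v 2.648 1.716 -2.522
v 2.515 1.656 -3.93
v 2.045 1.886 -3.791
v 1.609 1.874 -3.471
v 1.346 1.624 -3.07
v 1.339 1.215 -2.716
v 1.59 0.777 -2.522
v 2.019 0.449 -2.548
v 2.491 0.335 -2.788
v 2.855 0.472 -3.163
v 2.996 0.816 -3.557
v -0.939 -2.49 0.799
v -0.406 -1.935 0.07
v 0.793 -1.535 1.252
v 0.259 -2.09 1.981
v -0.656 -1.645 0.226
v 0.543 -1.245 1.408
v -0.949 -1.483 0.468
v 0.249 -1.083 1.65
v -1.241 -1.474 0.761
v -0.042 -1.075 1.943
v -1.487 -1.621 1.06
v -0.288 -1.221 2.242
v -1.649 -1.899 1.319
v -0.451 -1.499 2.501
v -1.704 -2.268 1.499
v -0.505 -1.868 2.681
v -1.642 -2.67 1.572
v -0.443 -2.27 2.754
v -1.473 -3.045 1.528
v -0.274 -2.645 2.71
v -1.223 -3.335 1.372
v -0.024 -2.935 2.554
v -0.929 -3.497 1.13
v 0.269 -3.097 2.312
v -0.638 -3.505 0.837
v 0.561 -3.106 2.019
v -0.392 -3.359 0.538
v 0.807 -2.959 1.72
v -0.229 -3.081 0.279
v 0.969 -2.681 1.461
v -0.175 -2.712 0.099
v 1.024 -2.312 1.281
v -0.237 -2.31 0.026
v 0.962 -1.91 1.208
v -1.262 1.873 -4.617
v -0.34 1.996 -4.063
v -1.88 0.824 -3.357
v -0.958 0.947 -2.803
v -1.64 1.781 -2.909
v -1.259 2.429 -3.688
v -0.961 0.391 -3.732
v -0.58 1.039 -4.511
v -0.154 1.08 -3.516
v -0.574 1.939 -3.007
v -1.646 0.881 -4.413
v -2.066 1.74 -3.904
v -3.592 -4.161 3.316
v -2.825 -3.961 3.106
v -3.388 -3.819 4.384
v -3.082 -3.584 3.034
v -3.501 -3.39 3.052
v -3.949 -3.441 3.153
v -4.283 -3.721 3.306
v -4.398 -4.14 3.463
v -4.257 -4.566 3.572
v -3.905 -4.864 3.6
v -3.453 -4.938 3.538
v -3.045 -4.766 3.406
v -2.811 -4.402 3.244
f 2 4 1
f 5 2 1
f 1 4 3
f 3 5 1
f 2 8 4
f 6 2 5
f 6 8 2
f 4 8 3
f 7 5 3
f 3 8 7
f 7 6 5
f 8 6 7
f 10 9 12
f 10 12 11
f 12 9 13
f 12 13 11
f 13 9 14
f 13 14 11
f 14 9 15
f 14 15 11
f 15 9 16
f 15 16 11
f 16 9 17
f 16 17 11
f 17 9 18
f 17 18 11
f 18 9 19
f 18 19 11
f 19 9 20
f 19 20 11
f 20 9 21
f 20 21 11
f 21 9 10
f 21 10 11
f 23 22 26
f 23 26 24
f 24 26 27
f 24 27 25
f 26 22 28
f 26 28 27
f 27 28 29
f 27 29 25
f 28 22 30
f 28 30 29
f 29 30 31
f 29 31 25
f 30 22 32
f 30 32 31
f 31 32 33
f 31 33 25
f 32 22 34
f 32 34 33
f 33 34 35
f 33 35 25
f 34 22 36
f 34 36 35
f 35 36 37
f 35 37 25
f 36 22 38
f 36 38 37
f 37 38 39
f 37 39 25
f 38 22 40
f 38 40 39
f 39 40 41
f 39 41 25
f 40 22 42
f 40 42 41
f 41 42 43
f 41 43 25
f 42 22 44
f 42 44 43
f 43 44 45
f 43 45 25
f 44 22 46
f 44 46 45
f 45 46 47
f 45 47 25
f 46 22 48
f 46 48 47
f 47 48 49
f 47 49 25
f 48 22 50
f 48 50 49
f 49 50 51
f 49 51 25
f 50 22 52
f 50 52 51
f 51 52 53
f 51 53 25
f 52 22 54
f 52 54 53
f 53 54 55
f 53 55 25
f 54 22 23
f 54 23 55
f 55 23 24
f 55 24 25
f 56 67 61
f 56 61 57
f 56 57 63
f 56 63 66
f 56 66 67
f 57 61 65
f 61 67 60
f 67 66 58
f 66 63 62
f 63 57 64
f 59 65 60
f 59 60 58
f 59 58 62
f 59 62 64
f 59 64 65
f 60 65 61
f 58 60 67
f 62 58 66
f 64 62 63
f 65 64 57
f 69 68 71
f 69 71 70
f 71 68 72
f 71 72 70
f 72 68 73
f 72 73 70
f 73 68 74
f 73 74 70
f 74 68 75
f 74 75 70
f 75 68 76
f 75 76 70
f 76 68 77
f 76 77 70
f 77 68 78
f 77 78 70
f 78 68 79
f 78 79 70
f 79 68 80
f 79 80 70
f 80 68 69
f 80 69 70



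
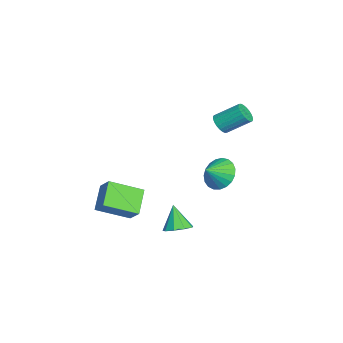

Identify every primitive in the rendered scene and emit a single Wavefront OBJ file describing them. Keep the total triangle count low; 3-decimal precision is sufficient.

v 1.786 -2.227 -1.553
v 2.396 -1.766 -0.848
v 1.432 -0.609 -2.306
v 2.042 -0.147 -1.601
v 2.958 -2.393 -2.459
v 3.568 -1.931 -1.754
v 2.604 -0.774 -3.212
v 3.214 -0.313 -2.507
v 0.626 3.306 -1.247
v 1.371 3.905 -1.329
v 1.214 2.654 -0.653
v 1.191 4.041 -1
v 0.912 4.051 -0.714
v 0.584 3.931 -0.52
v 0.263 3.704 -0.452
v 0.005 3.407 -0.522
v -0.145 3.093 -0.717
v -0.163 2.816 -1.003
v -0.044 2.623 -1.332
v 0.191 2.548 -1.646
v 0.501 2.605 -1.891
v 0.832 2.782 -2.025
v 1.128 3.05 -2.024
v 1.337 3.362 -1.889
v 1.423 3.665 -1.643
v -3.648 3.21 -0.236
v -3.203 2.94 0.101
v -3.127 4.181 0.993
v -3.572 4.45 0.656
v -3.072 3.053 -0.068
v -2.996 4.294 0.824
v -3.029 3.19 -0.262
v -2.953 4.431 0.63
v -3.08 3.33 -0.453
v -3.004 4.571 0.439
v -3.218 3.452 -0.61
v -3.141 4.693 0.282
v -3.421 3.537 -0.711
v -3.344 4.778 0.181
v -3.658 3.572 -0.739
v -3.582 4.813 0.153
v -3.894 3.552 -0.691
v -3.818 4.792 0.201
v -4.093 3.479 -0.573
v -4.017 4.72 0.319
v -4.224 3.366 -0.404
v -4.148 4.607 0.488
v -4.267 3.229 -0.21
v -4.191 4.47 0.682
v -4.216 3.089 -0.019
v -4.14 4.33 0.873
v -4.079 2.967 0.138
v -4.002 4.208 1.03
v -3.876 2.882 0.239
v -3.799 4.123 1.131
v -3.638 2.847 0.267
v -3.562 4.088 1.159
v -3.402 2.868 0.219
v -3.326 4.108 1.111
v 3.081 1.481 -3.553
v 3.628 1.815 -3.205
v 2.459 1.219 -2.327
v 3.27 2.145 -3.316
v 2.824 2.164 -3.538
v 2.497 1.864 -3.767
v 2.444 1.385 -3.897
v 2.688 0.95 -3.866
v 3.117 0.765 -3.688
v 3.528 0.914 -3.448
v 3.73 1.329 -3.257
f 2 4 1
f 5 2 1
f 1 4 3
f 3 5 1
f 2 8 4
f 6 2 5
f 6 8 2
f 4 8 3
f 7 5 3
f 3 8 7
f 7 6 5
f 8 6 7
f 10 9 12
f 10 12 11
f 12 9 13
f 12 13 11
f 13 9 14
f 13 14 11
f 14 9 15
f 14 15 11
f 15 9 16
f 15 16 11
f 16 9 17
f 16 17 11
f 17 9 18
f 17 18 11
f 18 9 19
f 18 19 11
f 19 9 20
f 19 20 11
f 20 9 21
f 20 21 11
f 21 9 22
f 21 22 11
f 22 9 23
f 22 23 11
f 23 9 24
f 23 24 11
f 24 9 25
f 24 25 11
f 25 9 10
f 25 10 11
f 27 26 30
f 27 30 28
f 28 30 31
f 28 31 29
f 30 26 32
f 30 32 31
f 31 32 33
f 31 33 29
f 32 26 34
f 32 34 33
f 33 34 35
f 33 35 29
f 34 26 36
f 34 36 35
f 35 36 37
f 35 37 29
f 36 26 38
f 36 38 37
f 37 38 39
f 37 39 29
f 38 26 40
f 38 40 39
f 39 40 41
f 39 41 29
f 40 26 42
f 40 42 41
f 41 42 43
f 41 43 29
f 42 26 44
f 42 44 43
f 43 44 45
f 43 45 29
f 44 26 46
f 44 46 45
f 45 46 47
f 45 47 29
f 46 26 48
f 46 48 47
f 47 48 49
f 47 49 29
f 48 26 50
f 48 50 49
f 49 50 51
f 49 51 29
f 50 26 52
f 50 52 51
f 51 52 53
f 51 53 29
f 52 26 54
f 52 54 53
f 53 54 55
f 53 55 29
f 54 26 56
f 54 56 55
f 55 56 57
f 55 57 29
f 56 26 58
f 56 58 57
f 57 58 59
f 57 59 29
f 58 26 27
f 58 27 59
f 59 27 28
f 59 28 29
f 61 60 63
f 61 63 62
f 63 60 64
f 63 64 62
f 64 60 65
f 64 65 62
f 65 60 66
f 65 66 62
f 66 60 67
f 66 67 62
f 67 60 68
f 67 68 62
f 68 60 69
f 68 69 62
f 69 60 70
f 69 70 62
f 70 60 61
f 70 61 62



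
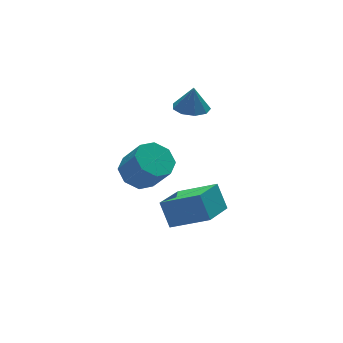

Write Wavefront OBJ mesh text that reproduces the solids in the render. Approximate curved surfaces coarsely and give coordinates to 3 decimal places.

v -4.112 -0.473 -0.926
v -3.176 -0.043 -0.921
v -2.773 -0.936 0.431
v -3.708 -1.367 0.426
v -3.698 0.366 -0.495
v -3.295 -0.527 0.857
v -4.463 0.283 -0.322
v -4.06 -0.61 1.03
v -5.022 -0.243 -0.502
v -4.618 -1.136 0.85
v -5.047 -0.904 -0.931
v -4.644 -1.797 0.421
v -4.525 -1.313 -1.357
v -4.122 -2.206 -0.005
v -3.76 -1.23 -1.53
v -3.357 -2.123 -0.178
v -3.202 -0.704 -1.35
v -2.798 -1.597 0.002
v -3.441 -2.163 -3.906
v -3.511 -1.37 -2.706
v -1.864 -1.07 -4.537
v -1.934 -0.277 -3.338
v -2.126 -3.503 -2.942
v -2.196 -2.71 -1.743
v -0.549 -2.41 -3.574
v -0.619 -1.617 -2.374
v -0.848 0.36 1.766
v 0.023 0.501 1.651
v -0.692 0.42 3.034
v -0.275 1.032 1.663
v -0.841 1.249 1.722
v -1.41 1.049 1.802
v -1.717 0.527 1.865
v -1.617 -0.073 1.881
v -1.158 -0.471 1.843
v -0.554 -0.48 1.769
v -0.087 -0.096 1.693
f 2 1 5
f 2 5 3
f 3 5 6
f 3 6 4
f 5 1 7
f 5 7 6
f 6 7 8
f 6 8 4
f 7 1 9
f 7 9 8
f 8 9 10
f 8 10 4
f 9 1 11
f 9 11 10
f 10 11 12
f 10 12 4
f 11 1 13
f 11 13 12
f 12 13 14
f 12 14 4
f 13 1 15
f 13 15 14
f 14 15 16
f 14 16 4
f 15 1 17
f 15 17 16
f 16 17 18
f 16 18 4
f 17 1 2
f 17 2 18
f 18 2 3
f 18 3 4
f 20 22 19
f 23 20 19
f 19 22 21
f 21 23 19
f 20 26 22
f 24 20 23
f 24 26 20
f 22 26 21
f 25 23 21
f 21 26 25
f 25 24 23
f 26 24 25
f 28 27 30
f 28 30 29
f 30 27 31
f 30 31 29
f 31 27 32
f 31 32 29
f 32 27 33
f 32 33 29
f 33 27 34
f 33 34 29
f 34 27 35
f 34 35 29
f 35 27 36
f 35 36 29
f 36 27 37
f 36 37 29
f 37 27 28
f 37 28 29



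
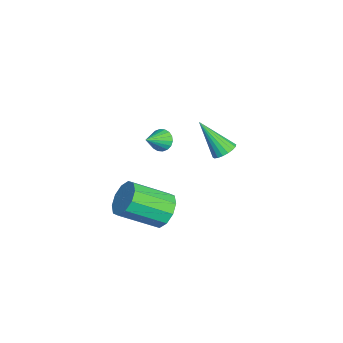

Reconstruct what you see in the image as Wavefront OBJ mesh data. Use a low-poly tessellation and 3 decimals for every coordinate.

v -1.753 -0.203 -4.444
v -1.135 -0.289 -4.301
v -2.287 -1.357 -2.836
v -1.202 -0.054 -4.154
v -1.378 0.151 -4.066
v -1.629 0.287 -4.052
v -1.904 0.325 -4.115
v -2.149 0.258 -4.244
v -2.316 0.101 -4.413
v -2.371 -0.117 -4.588
v -2.304 -0.352 -4.734
v -2.128 -0.558 -4.823
v -1.878 -0.693 -4.837
v -1.603 -0.731 -4.773
v -1.358 -0.665 -4.644
v -1.191 -0.507 -4.476
v 0.337 -3.045 -2.072
v 0.614 -3.201 -2.581
v 1.143 -3.715 -1.428
v 0.742 -2.978 -2.509
v 0.79 -2.768 -2.351
v 0.748 -2.613 -2.138
v 0.625 -2.544 -1.911
v 0.444 -2.574 -1.717
v 0.243 -2.697 -1.593
v 0.06 -2.889 -1.563
v -0.068 -3.113 -1.635
v -0.116 -3.322 -1.793
v -0.074 -3.477 -2.007
v 0.049 -3.547 -2.233
v 0.23 -3.517 -2.428
v 0.431 -3.393 -2.552
v 3.727 -2.897 -4.065
v 4.468 -3.1 -4.589
v 4.753 -4.825 -3.52
v 4.013 -4.623 -2.995
v 4.648 -2.791 -4.139
v 4.933 -4.517 -3.069
v 4.477 -2.523 -3.661
v 4.762 -4.248 -2.591
v 4.019 -2.398 -3.337
v 4.304 -4.123 -2.267
v 3.45 -2.463 -3.291
v 3.735 -4.189 -2.221
v 2.987 -2.695 -3.54
v 3.272 -4.42 -2.471
v 2.807 -3.003 -3.991
v 3.092 -4.729 -2.921
v 2.978 -3.272 -4.469
v 3.263 -4.997 -3.399
v 3.436 -3.397 -4.793
v 3.721 -5.122 -3.723
v 4.005 -3.331 -4.839
v 4.29 -5.057 -3.769
f 2 1 4
f 2 4 3
f 4 1 5
f 4 5 3
f 5 1 6
f 5 6 3
f 6 1 7
f 6 7 3
f 7 1 8
f 7 8 3
f 8 1 9
f 8 9 3
f 9 1 10
f 9 10 3
f 10 1 11
f 10 11 3
f 11 1 12
f 11 12 3
f 12 1 13
f 12 13 3
f 13 1 14
f 13 14 3
f 14 1 15
f 14 15 3
f 15 1 16
f 15 16 3
f 16 1 2
f 16 2 3
f 18 17 20
f 18 20 19
f 20 17 21
f 20 21 19
f 21 17 22
f 21 22 19
f 22 17 23
f 22 23 19
f 23 17 24
f 23 24 19
f 24 17 25
f 24 25 19
f 25 17 26
f 25 26 19
f 26 17 27
f 26 27 19
f 27 17 28
f 27 28 19
f 28 17 29
f 28 29 19
f 29 17 30
f 29 30 19
f 30 17 31
f 30 31 19
f 31 17 32
f 31 32 19
f 32 17 18
f 32 18 19
f 34 33 37
f 34 37 35
f 35 37 38
f 35 38 36
f 37 33 39
f 37 39 38
f 38 39 40
f 38 40 36
f 39 33 41
f 39 41 40
f 40 41 42
f 40 42 36
f 41 33 43
f 41 43 42
f 42 43 44
f 42 44 36
f 43 33 45
f 43 45 44
f 44 45 46
f 44 46 36
f 45 33 47
f 45 47 46
f 46 47 48
f 46 48 36
f 47 33 49
f 47 49 48
f 48 49 50
f 48 50 36
f 49 33 51
f 49 51 50
f 50 51 52
f 50 52 36
f 51 33 53
f 51 53 52
f 52 53 54
f 52 54 36
f 53 33 34
f 53 34 54
f 54 34 35
f 54 35 36



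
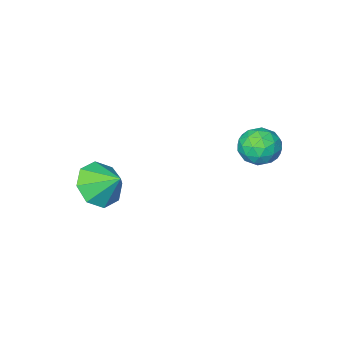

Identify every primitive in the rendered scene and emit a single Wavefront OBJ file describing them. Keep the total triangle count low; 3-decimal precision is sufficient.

v 0.111 1.915 1.055
v 0.537 1.871 1.654
v 0.143 0.729 0.946
v 0.569 0.685 1.545
v -0.136 0.889 1.608
v -0.156 1.622 1.675
v 0.836 0.978 0.925
v 0.816 1.711 0.992
v 0.984 1.292 1.574
v 0.384 1.237 1.996
v 0.296 1.363 0.604
v -0.304 1.308 1.026
v 0.321 1.997 1.364
v 0.359 0.603 1.236
v -0.055 0.723 1.273
v 0.195 0.697 1.625
v -0.086 1.85 1.377
v 0.164 1.825 1.729
v -0.231 1.248 1.701
v 0.516 0.775 0.871
v 0.766 0.75 1.223
v 0.485 1.903 0.975
v 0.735 1.877 1.327
v 0.911 1.352 0.899
v 0.834 1.631 1.669
v 0.853 0.934 1.605
v 1.01 1.106 1.24
v 0.998 1.537 1.28
v 0.481 1.598 1.917
v 0.5 0.902 1.853
v 0.086 1.021 1.89
v 0.074 1.452 1.93
v 0.744 1.258 1.87
v 0.18 1.698 0.747
v 0.199 1.002 0.683
v 0.606 1.148 0.67
v 0.594 1.579 0.71
v -0.173 1.666 0.995
v -0.154 0.969 0.931
v -0.318 1.063 1.32
v -0.33 1.494 1.36
v -0.064 1.342 0.73
v 3.746 -2.528 -1.616
v 4.492 -2.051 -1.828
v 3.434 -1.732 -0.924
v 3.953 -1.901 -2.243
v 3.293 -2.119 -2.291
v 2.898 -2.576 -1.943
v 3.001 -3.005 -1.404
v 3.54 -3.154 -0.989
v 4.199 -2.937 -0.941
v 4.594 -2.48 -1.289
f 1 38 17
f 38 12 41
f 17 41 6
f 38 41 17
f 1 17 13
f 17 6 18
f 13 18 2
f 17 18 13
f 1 13 22
f 13 2 23
f 22 23 8
f 13 23 22
f 1 22 34
f 22 8 37
f 34 37 11
f 22 37 34
f 1 34 38
f 34 11 42
f 38 42 12
f 34 42 38
f 2 18 29
f 18 6 32
f 29 32 10
f 18 32 29
f 6 41 19
f 41 12 40
f 19 40 5
f 41 40 19
f 12 42 39
f 42 11 35
f 39 35 3
f 42 35 39
f 11 37 36
f 37 8 24
f 36 24 7
f 37 24 36
f 8 23 28
f 23 2 25
f 28 25 9
f 23 25 28
f 4 30 16
f 30 10 31
f 16 31 5
f 30 31 16
f 4 16 14
f 16 5 15
f 14 15 3
f 16 15 14
f 4 14 21
f 14 3 20
f 21 20 7
f 14 20 21
f 4 21 26
f 21 7 27
f 26 27 9
f 21 27 26
f 4 26 30
f 26 9 33
f 30 33 10
f 26 33 30
f 5 31 19
f 31 10 32
f 19 32 6
f 31 32 19
f 3 15 39
f 15 5 40
f 39 40 12
f 15 40 39
f 7 20 36
f 20 3 35
f 36 35 11
f 20 35 36
f 9 27 28
f 27 7 24
f 28 24 8
f 27 24 28
f 10 33 29
f 33 9 25
f 29 25 2
f 33 25 29
f 44 43 46
f 44 46 45
f 46 43 47
f 46 47 45
f 47 43 48
f 47 48 45
f 48 43 49
f 48 49 45
f 49 43 50
f 49 50 45
f 50 43 51
f 50 51 45
f 51 43 52
f 51 52 45
f 52 43 44
f 52 44 45



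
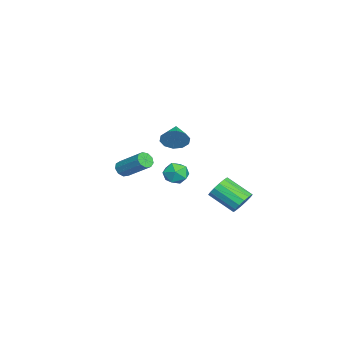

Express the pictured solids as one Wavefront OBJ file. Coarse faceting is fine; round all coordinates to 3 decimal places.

v -2.919 -3.563 -2.329
v -2.358 -3.763 -2.46
v -1.539 -2.277 -1.223
v -2.101 -2.077 -1.091
v -2.473 -3.471 -2.735
v -1.655 -1.985 -1.497
v -2.797 -3.222 -2.819
v -1.979 -1.736 -1.582
v -3.178 -3.132 -2.674
v -2.36 -1.646 -1.437
v -3.438 -3.245 -2.368
v -2.62 -1.759 -1.13
v -3.455 -3.506 -2.043
v -2.637 -2.02 -0.805
v -3.221 -3.794 -1.852
v -2.403 -2.308 -0.614
v -2.846 -3.974 -1.884
v -2.028 -2.488 -0.646
v -2.505 -3.962 -2.124
v -1.687 -2.475 -0.887
v 4.533 0.59 3.774
v 4.797 0.215 4.477
v 3.207 0.47 4.206
v 4.779 0.726 4.565
v 4.667 1.186 4.351
v 4.504 1.418 3.916
v 4.352 1.334 3.427
v 4.269 0.966 3.07
v 4.287 0.454 2.982
v 4.399 -0.005 3.196
v 4.562 -0.237 3.631
v 4.714 -0.153 4.121
v -1.963 3.685 -4.22
v -1.431 3.173 -4.699
v -1.985 1.643 -3.678
v -2.517 2.155 -3.2
v -1.176 3.314 -4.349
v -1.729 1.784 -3.329
v -1.131 3.554 -3.965
v -1.685 2.025 -2.944
v -1.31 3.83 -3.649
v -1.864 2.3 -2.628
v -1.664 4.066 -3.486
v -2.217 2.537 -2.466
v -2.097 4.2 -3.52
v -2.651 2.671 -2.5
v -2.495 4.197 -3.742
v -3.049 2.667 -2.721
v -2.751 4.056 -4.091
v -3.304 2.526 -3.071
v -2.795 3.815 -4.476
v -3.349 2.286 -3.455
v -2.616 3.54 -4.792
v -3.17 2.01 -3.771
v -2.263 3.303 -4.954
v -2.816 1.774 -3.934
v -1.829 3.169 -4.92
v -2.383 1.64 -3.9
v 1.086 0.408 0.243
v 1.805 0.849 0.42
v 1.775 -0.329 -0.72
v 2.494 0.112 -0.543
v 2.174 -0.44 0.036
v 1.748 0.015 0.631
v 1.832 0.505 -0.931
v 1.406 0.96 -0.336
v 2.267 0.909 -0.306
v 2.477 0.325 0.292
v 1.103 0.195 -0.592
v 1.313 -0.389 0.006
f 2 1 5
f 2 5 3
f 3 5 6
f 3 6 4
f 5 1 7
f 5 7 6
f 6 7 8
f 6 8 4
f 7 1 9
f 7 9 8
f 8 9 10
f 8 10 4
f 9 1 11
f 9 11 10
f 10 11 12
f 10 12 4
f 11 1 13
f 11 13 12
f 12 13 14
f 12 14 4
f 13 1 15
f 13 15 14
f 14 15 16
f 14 16 4
f 15 1 17
f 15 17 16
f 16 17 18
f 16 18 4
f 17 1 19
f 17 19 18
f 18 19 20
f 18 20 4
f 19 1 2
f 19 2 20
f 20 2 3
f 20 3 4
f 22 21 24
f 22 24 23
f 24 21 25
f 24 25 23
f 25 21 26
f 25 26 23
f 26 21 27
f 26 27 23
f 27 21 28
f 27 28 23
f 28 21 29
f 28 29 23
f 29 21 30
f 29 30 23
f 30 21 31
f 30 31 23
f 31 21 32
f 31 32 23
f 32 21 22
f 32 22 23
f 34 33 37
f 34 37 35
f 35 37 38
f 35 38 36
f 37 33 39
f 37 39 38
f 38 39 40
f 38 40 36
f 39 33 41
f 39 41 40
f 40 41 42
f 40 42 36
f 41 33 43
f 41 43 42
f 42 43 44
f 42 44 36
f 43 33 45
f 43 45 44
f 44 45 46
f 44 46 36
f 45 33 47
f 45 47 46
f 46 47 48
f 46 48 36
f 47 33 49
f 47 49 48
f 48 49 50
f 48 50 36
f 49 33 51
f 49 51 50
f 50 51 52
f 50 52 36
f 51 33 53
f 51 53 52
f 52 53 54
f 52 54 36
f 53 33 55
f 53 55 54
f 54 55 56
f 54 56 36
f 55 33 57
f 55 57 56
f 56 57 58
f 56 58 36
f 57 33 34
f 57 34 58
f 58 34 35
f 58 35 36
f 59 70 64
f 59 64 60
f 59 60 66
f 59 66 69
f 59 69 70
f 60 64 68
f 64 70 63
f 70 69 61
f 69 66 65
f 66 60 67
f 62 68 63
f 62 63 61
f 62 61 65
f 62 65 67
f 62 67 68
f 63 68 64
f 61 63 70
f 65 61 69
f 67 65 66
f 68 67 60



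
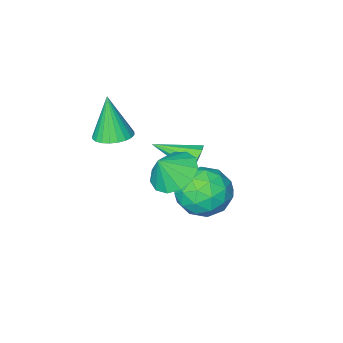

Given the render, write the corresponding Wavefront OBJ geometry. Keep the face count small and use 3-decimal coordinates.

v -0.427 -2.497 0.341
v -0.054 -2.405 -0.256
v 0.867 -3.743 0.959
v 0.088 -2.112 0.039
v 0.033 -1.966 0.449
v -0.198 -2.023 0.818
v -0.516 -2.261 1.005
v -0.8 -2.588 0.938
v -0.942 -2.881 0.644
v -0.887 -3.027 0.234
v -0.656 -2.97 -0.135
v -0.338 -2.733 -0.322
v -1.175 -1.048 -0.869
v -0.328 -0.853 -1.755
v 0.188 -2.047 0.215
v 1.035 -1.852 -0.671
v 0.623 -0.902 0.013
v -0.22 -0.285 -0.657
v 0.08 -2.615 -0.883
v -0.763 -1.998 -1.553
v 0.447 -1.822 -1.763
v 0.783 -0.763 -1.21
v -0.923 -2.137 -0.33
v -0.587 -1.078 0.223
v -0.871 -0.863 -1.407
v 0.731 -2.037 -0.133
v 0.489 -1.479 0.269
v 0.987 -1.365 -0.252
v -0.807 -0.529 -0.762
v -0.31 -0.414 -1.282
v 0.249 -0.443 -0.243
v 0.17 -2.486 -0.258
v 0.667 -2.371 -0.778
v -1.127 -1.535 -1.288
v -0.629 -1.421 -1.809
v -0.389 -2.457 -1.297
v 0.082 -1.318 -1.933
v 0.883 -1.905 -1.296
v 0.322 -2.353 -1.42
v -0.173 -1.99 -1.814
v 0.28 -0.696 -1.607
v 1.081 -1.283 -0.97
v 0.839 -0.725 -0.568
v 0.343 -0.362 -0.962
v 0.735 -1.265 -1.612
v -1.221 -1.617 -0.57
v -0.42 -2.204 0.067
v -0.483 -2.538 -0.578
v -0.979 -2.175 -0.972
v -1.023 -0.995 -0.244
v -0.222 -1.582 0.393
v 0.033 -0.91 0.274
v -0.462 -0.547 -0.12
v -0.875 -1.635 0.072
v 2.398 0.207 2.723
v 3.089 0.83 2.259
v 3.062 0.153 3.637
v 2.719 1.181 2.548
v 2.247 1.222 2.893
v 1.824 0.941 3.184
v 1.582 0.427 3.329
v 1.6 -0.157 3.281
v 1.871 -0.625 3.057
v 2.31 -0.829 2.726
v 2.777 -0.704 2.395
v 3.124 -0.29 2.168
v 3.24 0.282 2.117
v 2.764 -3.475 2.506
v 3.491 -3.112 2.615
v 2.716 -3.965 4.454
v 3.291 -2.869 2.671
v 3.011 -2.718 2.702
v 2.693 -2.682 2.703
v 2.386 -2.767 2.674
v 2.136 -2.96 2.62
v 1.983 -3.231 2.547
v 1.948 -3.539 2.469
v 2.037 -3.838 2.396
v 2.238 -4.081 2.34
v 2.518 -4.232 2.309
v 2.836 -4.267 2.308
v 3.143 -4.182 2.337
v 3.392 -3.99 2.392
v 3.546 -3.718 2.464
v 3.581 -3.41 2.542
f 2 1 4
f 2 4 3
f 4 1 5
f 4 5 3
f 5 1 6
f 5 6 3
f 6 1 7
f 6 7 3
f 7 1 8
f 7 8 3
f 8 1 9
f 8 9 3
f 9 1 10
f 9 10 3
f 10 1 11
f 10 11 3
f 11 1 12
f 11 12 3
f 12 1 2
f 12 2 3
f 13 50 29
f 50 24 53
f 29 53 18
f 50 53 29
f 13 29 25
f 29 18 30
f 25 30 14
f 29 30 25
f 13 25 34
f 25 14 35
f 34 35 20
f 25 35 34
f 13 34 46
f 34 20 49
f 46 49 23
f 34 49 46
f 13 46 50
f 46 23 54
f 50 54 24
f 46 54 50
f 14 30 41
f 30 18 44
f 41 44 22
f 30 44 41
f 18 53 31
f 53 24 52
f 31 52 17
f 53 52 31
f 24 54 51
f 54 23 47
f 51 47 15
f 54 47 51
f 23 49 48
f 49 20 36
f 48 36 19
f 49 36 48
f 20 35 40
f 35 14 37
f 40 37 21
f 35 37 40
f 16 42 28
f 42 22 43
f 28 43 17
f 42 43 28
f 16 28 26
f 28 17 27
f 26 27 15
f 28 27 26
f 16 26 33
f 26 15 32
f 33 32 19
f 26 32 33
f 16 33 38
f 33 19 39
f 38 39 21
f 33 39 38
f 16 38 42
f 38 21 45
f 42 45 22
f 38 45 42
f 17 43 31
f 43 22 44
f 31 44 18
f 43 44 31
f 15 27 51
f 27 17 52
f 51 52 24
f 27 52 51
f 19 32 48
f 32 15 47
f 48 47 23
f 32 47 48
f 21 39 40
f 39 19 36
f 40 36 20
f 39 36 40
f 22 45 41
f 45 21 37
f 41 37 14
f 45 37 41
f 56 55 58
f 56 58 57
f 58 55 59
f 58 59 57
f 59 55 60
f 59 60 57
f 60 55 61
f 60 61 57
f 61 55 62
f 61 62 57
f 62 55 63
f 62 63 57
f 63 55 64
f 63 64 57
f 64 55 65
f 64 65 57
f 65 55 66
f 65 66 57
f 66 55 67
f 66 67 57
f 67 55 56
f 67 56 57
f 69 68 71
f 69 71 70
f 71 68 72
f 71 72 70
f 72 68 73
f 72 73 70
f 73 68 74
f 73 74 70
f 74 68 75
f 74 75 70
f 75 68 76
f 75 76 70
f 76 68 77
f 76 77 70
f 77 68 78
f 77 78 70
f 78 68 79
f 78 79 70
f 79 68 80
f 79 80 70
f 80 68 81
f 80 81 70
f 81 68 82
f 81 82 70
f 82 68 83
f 82 83 70
f 83 68 84
f 83 84 70
f 84 68 85
f 84 85 70
f 85 68 69
f 85 69 70



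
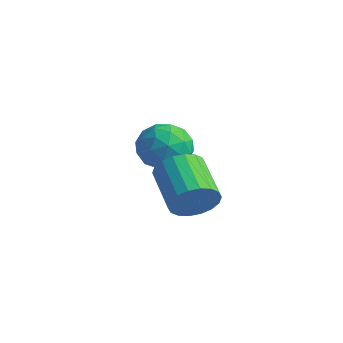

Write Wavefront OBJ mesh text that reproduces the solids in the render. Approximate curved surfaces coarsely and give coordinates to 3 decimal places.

v 0.103 1.791 -1.356
v 0.926 1.678 -1.81
v -0.146 0.282 -1.43
v 0.677 0.169 -1.884
v 0.67 0.422 -0.972
v 0.824 1.355 -0.926
v -0.044 0.605 -2.314
v 0.11 1.538 -2.268
v 0.835 0.945 -2.402
v 1.276 0.832 -1.572
v -0.496 1.128 -1.668
v -0.055 1.015 -0.838
v 0.536 1.867 -1.577
v 0.244 0.093 -1.663
v 0.24 0.242 -1.127
v 0.724 0.175 -1.394
v 0.477 1.677 -1.057
v 0.96 1.61 -1.324
v 0.81 0.872 -0.831
v -0.18 0.35 -1.916
v 0.303 0.283 -2.183
v 0.056 1.785 -1.846
v 0.54 1.718 -2.113
v -0.03 1.088 -2.409
v 0.966 1.37 -2.191
v 0.82 0.483 -2.234
v 0.396 0.739 -2.487
v 0.487 1.287 -2.46
v 1.226 1.303 -1.704
v 1.08 0.416 -1.747
v 1.076 0.565 -1.211
v 1.166 1.113 -1.184
v 1.172 0.872 -2.051
v -0.3 1.544 -1.493
v -0.446 0.657 -1.536
v -0.386 0.847 -2.056
v -0.296 1.395 -2.029
v -0.04 1.477 -1.006
v -0.186 0.59 -1.049
v 0.293 0.673 -0.78
v 0.384 1.221 -0.753
v -0.392 1.088 -1.189
v 3.992 -0.812 -2
v 4.407 -0.279 -1.591
v 3.044 0.246 -0.891
v 2.628 -0.288 -1.3
v 4.323 -0.105 -1.885
v 2.96 0.42 -1.184
v 4.174 -0.07 -2.201
v 2.811 0.454 -1.501
v 3.988 -0.183 -2.478
v 2.625 0.342 -1.777
v 3.803 -0.421 -2.66
v 2.44 0.104 -1.959
v 3.656 -0.735 -2.711
v 2.293 -0.211 -2.011
v 3.575 -1.066 -2.622
v 2.212 -0.541 -1.921
v 3.576 -1.346 -2.409
v 2.213 -0.821 -1.709
v 3.66 -1.52 -2.116
v 2.297 -0.995 -1.415
v 3.809 -1.554 -1.799
v 2.446 -1.03 -1.099
v 3.995 -1.442 -1.523
v 2.632 -0.917 -0.822
v 4.18 -1.204 -1.341
v 2.817 -0.679 -0.64
v 4.327 -0.889 -1.289
v 2.964 -0.365 -0.589
v 4.408 -0.559 -1.379
v 3.045 -0.034 -0.678
f 1 38 17
f 38 12 41
f 17 41 6
f 38 41 17
f 1 17 13
f 17 6 18
f 13 18 2
f 17 18 13
f 1 13 22
f 13 2 23
f 22 23 8
f 13 23 22
f 1 22 34
f 22 8 37
f 34 37 11
f 22 37 34
f 1 34 38
f 34 11 42
f 38 42 12
f 34 42 38
f 2 18 29
f 18 6 32
f 29 32 10
f 18 32 29
f 6 41 19
f 41 12 40
f 19 40 5
f 41 40 19
f 12 42 39
f 42 11 35
f 39 35 3
f 42 35 39
f 11 37 36
f 37 8 24
f 36 24 7
f 37 24 36
f 8 23 28
f 23 2 25
f 28 25 9
f 23 25 28
f 4 30 16
f 30 10 31
f 16 31 5
f 30 31 16
f 4 16 14
f 16 5 15
f 14 15 3
f 16 15 14
f 4 14 21
f 14 3 20
f 21 20 7
f 14 20 21
f 4 21 26
f 21 7 27
f 26 27 9
f 21 27 26
f 4 26 30
f 26 9 33
f 30 33 10
f 26 33 30
f 5 31 19
f 31 10 32
f 19 32 6
f 31 32 19
f 3 15 39
f 15 5 40
f 39 40 12
f 15 40 39
f 7 20 36
f 20 3 35
f 36 35 11
f 20 35 36
f 9 27 28
f 27 7 24
f 28 24 8
f 27 24 28
f 10 33 29
f 33 9 25
f 29 25 2
f 33 25 29
f 44 43 47
f 44 47 45
f 45 47 48
f 45 48 46
f 47 43 49
f 47 49 48
f 48 49 50
f 48 50 46
f 49 43 51
f 49 51 50
f 50 51 52
f 50 52 46
f 51 43 53
f 51 53 52
f 52 53 54
f 52 54 46
f 53 43 55
f 53 55 54
f 54 55 56
f 54 56 46
f 55 43 57
f 55 57 56
f 56 57 58
f 56 58 46
f 57 43 59
f 57 59 58
f 58 59 60
f 58 60 46
f 59 43 61
f 59 61 60
f 60 61 62
f 60 62 46
f 61 43 63
f 61 63 62
f 62 63 64
f 62 64 46
f 63 43 65
f 63 65 64
f 64 65 66
f 64 66 46
f 65 43 67
f 65 67 66
f 66 67 68
f 66 68 46
f 67 43 69
f 67 69 68
f 68 69 70
f 68 70 46
f 69 43 71
f 69 71 70
f 70 71 72
f 70 72 46
f 71 43 44
f 71 44 72
f 72 44 45
f 72 45 46



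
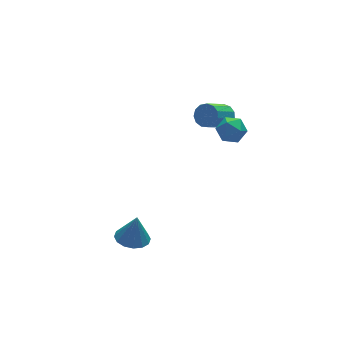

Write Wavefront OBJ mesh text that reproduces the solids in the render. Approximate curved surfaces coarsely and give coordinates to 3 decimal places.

v 4.336 3.424 0.832
v 4.661 3.908 1.437
v 3.15 3.279 2.753
v 2.824 2.796 2.148
v 4.348 4.177 1.206
v 2.837 3.548 2.521
v 4.031 4.207 0.856
v 2.519 3.578 2.171
v 3.81 3.988 0.498
v 2.299 3.36 1.814
v 3.757 3.591 0.247
v 2.245 2.962 1.563
v 3.887 3.141 0.181
v 2.376 2.512 1.497
v 4.159 2.78 0.322
v 2.648 2.152 1.638
v 4.488 2.625 0.625
v 2.977 1.996 1.941
v 4.768 2.723 0.994
v 3.257 2.094 2.31
v 4.911 3.044 1.311
v 3.4 2.415 2.627
v 4.871 3.485 1.476
v 3.36 2.857 2.792
v -3.97 -0.994 -3.258
v -2.999 -1.43 -3.44
v -3.59 -0.886 -1.482
v -2.922 -0.878 -3.49
v -3.125 -0.358 -3.478
v -3.555 -0.008 -3.407
v -4.097 0.078 -3.296
v -4.604 -0.123 -3.175
v -4.941 -0.558 -3.077
v -5.019 -1.109 -3.027
v -4.815 -1.63 -3.039
v -4.385 -1.98 -3.11
v -3.844 -2.066 -3.22
v -3.337 -1.864 -3.341
v 3.383 1.439 2.933
v 4.028 0.694 3.154
v 2.732 0.526 1.746
v 3.377 -0.219 1.967
v 2.641 0.02 2.615
v 3.043 0.585 3.349
v 3.717 0.635 1.551
v 4.119 1.2 2.285
v 4.234 0.197 2.299
v 3.569 -0.183 2.957
v 3.191 1.403 1.943
v 2.526 1.023 2.601
f 2 1 5
f 2 5 3
f 3 5 6
f 3 6 4
f 5 1 7
f 5 7 6
f 6 7 8
f 6 8 4
f 7 1 9
f 7 9 8
f 8 9 10
f 8 10 4
f 9 1 11
f 9 11 10
f 10 11 12
f 10 12 4
f 11 1 13
f 11 13 12
f 12 13 14
f 12 14 4
f 13 1 15
f 13 15 14
f 14 15 16
f 14 16 4
f 15 1 17
f 15 17 16
f 16 17 18
f 16 18 4
f 17 1 19
f 17 19 18
f 18 19 20
f 18 20 4
f 19 1 21
f 19 21 20
f 20 21 22
f 20 22 4
f 21 1 23
f 21 23 22
f 22 23 24
f 22 24 4
f 23 1 2
f 23 2 24
f 24 2 3
f 24 3 4
f 26 25 28
f 26 28 27
f 28 25 29
f 28 29 27
f 29 25 30
f 29 30 27
f 30 25 31
f 30 31 27
f 31 25 32
f 31 32 27
f 32 25 33
f 32 33 27
f 33 25 34
f 33 34 27
f 34 25 35
f 34 35 27
f 35 25 36
f 35 36 27
f 36 25 37
f 36 37 27
f 37 25 38
f 37 38 27
f 38 25 26
f 38 26 27
f 39 50 44
f 39 44 40
f 39 40 46
f 39 46 49
f 39 49 50
f 40 44 48
f 44 50 43
f 50 49 41
f 49 46 45
f 46 40 47
f 42 48 43
f 42 43 41
f 42 41 45
f 42 45 47
f 42 47 48
f 43 48 44
f 41 43 50
f 45 41 49
f 47 45 46
f 48 47 40



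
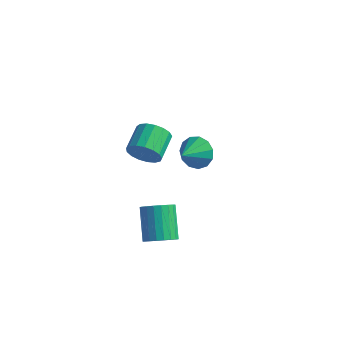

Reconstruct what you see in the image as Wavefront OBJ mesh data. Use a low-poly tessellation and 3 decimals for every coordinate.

v 3.153 -2.33 -2.115
v 3.741 -2.433 -1.645
v 2.955 -1.472 -0.454
v 2.367 -1.37 -0.925
v 3.826 -2.171 -1.8
v 3.04 -1.211 -0.609
v 3.794 -1.937 -2.009
v 3.009 -0.976 -0.819
v 3.652 -1.77 -2.237
v 2.866 -0.81 -1.047
v 3.424 -1.701 -2.444
v 2.638 -0.74 -1.254
v 3.148 -1.74 -2.594
v 2.362 -0.78 -1.404
v 2.874 -1.882 -2.662
v 2.088 -0.921 -1.471
v 2.648 -2.101 -2.634
v 1.862 -1.14 -1.444
v 2.509 -2.359 -2.517
v 1.723 -1.399 -1.327
v 2.481 -2.613 -2.331
v 1.695 -1.652 -1.14
v 2.57 -2.818 -2.107
v 1.784 -1.857 -0.916
v 2.759 -2.938 -1.885
v 1.973 -1.978 -0.694
v 3.017 -2.954 -1.702
v 2.231 -1.993 -0.512
v 3.298 -2.861 -1.591
v 2.512 -1.901 -0.401
v 3.554 -2.677 -1.571
v 2.768 -1.717 -0.38
v 1.211 -0.65 1.496
v 1.747 -0.747 2.095
v 1.465 0.474 2.543
v 0.929 0.57 1.944
v 1.956 -0.593 1.807
v 1.675 0.628 2.256
v 1.995 -0.452 1.448
v 1.713 0.768 1.897
v 1.854 -0.356 1.1
v 1.572 0.864 1.548
v 1.565 -0.328 0.842
v 1.284 0.892 1.291
v 1.196 -0.374 0.735
v 0.914 0.846 1.183
v 0.829 -0.483 0.801
v 0.548 0.737 1.249
v 0.551 -0.63 1.027
v 0.269 0.59 1.475
v 0.423 -0.782 1.36
v 0.142 0.438 1.808
v 0.476 -0.903 1.724
v 0.195 0.317 2.172
v 0.697 -0.967 2.036
v 0.416 0.253 2.484
v 1.036 -0.958 2.224
v 0.755 0.262 2.673
v 1.415 -0.878 2.246
v 1.133 0.342 2.694
v 1.011 3.844 -1.953
v 1.37 3.44 -2.66
v 0.949 2.696 -1.327
v 1.752 3.578 -2.368
v 1.9 3.802 -1.943
v 1.765 4.038 -1.522
v 1.391 4.214 -1.238
v 0.896 4.272 -1.181
v 0.438 4.194 -1.369
v 0.162 4.005 -1.742
v 0.155 3.766 -2.183
v 0.42 3.551 -2.55
v 0.873 3.43 -2.728
f 2 1 5
f 2 5 3
f 3 5 6
f 3 6 4
f 5 1 7
f 5 7 6
f 6 7 8
f 6 8 4
f 7 1 9
f 7 9 8
f 8 9 10
f 8 10 4
f 9 1 11
f 9 11 10
f 10 11 12
f 10 12 4
f 11 1 13
f 11 13 12
f 12 13 14
f 12 14 4
f 13 1 15
f 13 15 14
f 14 15 16
f 14 16 4
f 15 1 17
f 15 17 16
f 16 17 18
f 16 18 4
f 17 1 19
f 17 19 18
f 18 19 20
f 18 20 4
f 19 1 21
f 19 21 20
f 20 21 22
f 20 22 4
f 21 1 23
f 21 23 22
f 22 23 24
f 22 24 4
f 23 1 25
f 23 25 24
f 24 25 26
f 24 26 4
f 25 1 27
f 25 27 26
f 26 27 28
f 26 28 4
f 27 1 29
f 27 29 28
f 28 29 30
f 28 30 4
f 29 1 31
f 29 31 30
f 30 31 32
f 30 32 4
f 31 1 2
f 31 2 32
f 32 2 3
f 32 3 4
f 34 33 37
f 34 37 35
f 35 37 38
f 35 38 36
f 37 33 39
f 37 39 38
f 38 39 40
f 38 40 36
f 39 33 41
f 39 41 40
f 40 41 42
f 40 42 36
f 41 33 43
f 41 43 42
f 42 43 44
f 42 44 36
f 43 33 45
f 43 45 44
f 44 45 46
f 44 46 36
f 45 33 47
f 45 47 46
f 46 47 48
f 46 48 36
f 47 33 49
f 47 49 48
f 48 49 50
f 48 50 36
f 49 33 51
f 49 51 50
f 50 51 52
f 50 52 36
f 51 33 53
f 51 53 52
f 52 53 54
f 52 54 36
f 53 33 55
f 53 55 54
f 54 55 56
f 54 56 36
f 55 33 57
f 55 57 56
f 56 57 58
f 56 58 36
f 57 33 59
f 57 59 58
f 58 59 60
f 58 60 36
f 59 33 34
f 59 34 60
f 60 34 35
f 60 35 36
f 62 61 64
f 62 64 63
f 64 61 65
f 64 65 63
f 65 61 66
f 65 66 63
f 66 61 67
f 66 67 63
f 67 61 68
f 67 68 63
f 68 61 69
f 68 69 63
f 69 61 70
f 69 70 63
f 70 61 71
f 70 71 63
f 71 61 72
f 71 72 63
f 72 61 73
f 72 73 63
f 73 61 62
f 73 62 63

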